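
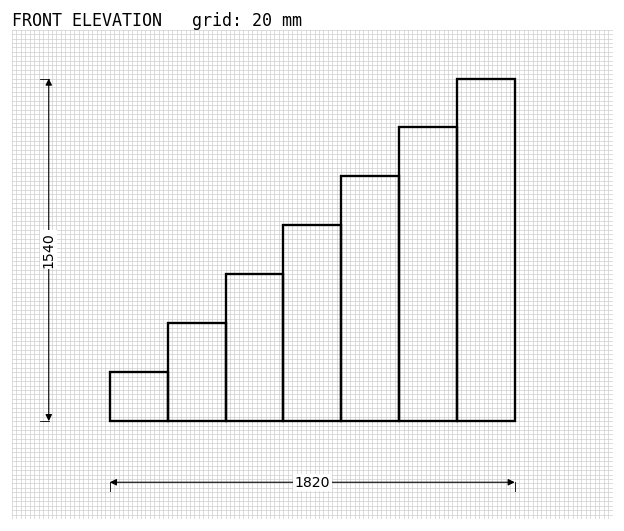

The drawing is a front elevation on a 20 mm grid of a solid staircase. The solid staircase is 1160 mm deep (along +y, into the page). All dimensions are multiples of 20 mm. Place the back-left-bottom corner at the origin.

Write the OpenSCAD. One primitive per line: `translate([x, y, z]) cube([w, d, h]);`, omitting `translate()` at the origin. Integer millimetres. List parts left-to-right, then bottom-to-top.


cube([260, 1160, 220]);
translate([260, 0, 0]) cube([260, 1160, 440]);
translate([520, 0, 0]) cube([260, 1160, 660]);
translate([780, 0, 0]) cube([260, 1160, 880]);
translate([1040, 0, 0]) cube([260, 1160, 1100]);
translate([1300, 0, 0]) cube([260, 1160, 1320]);
translate([1560, 0, 0]) cube([260, 1160, 1540]);


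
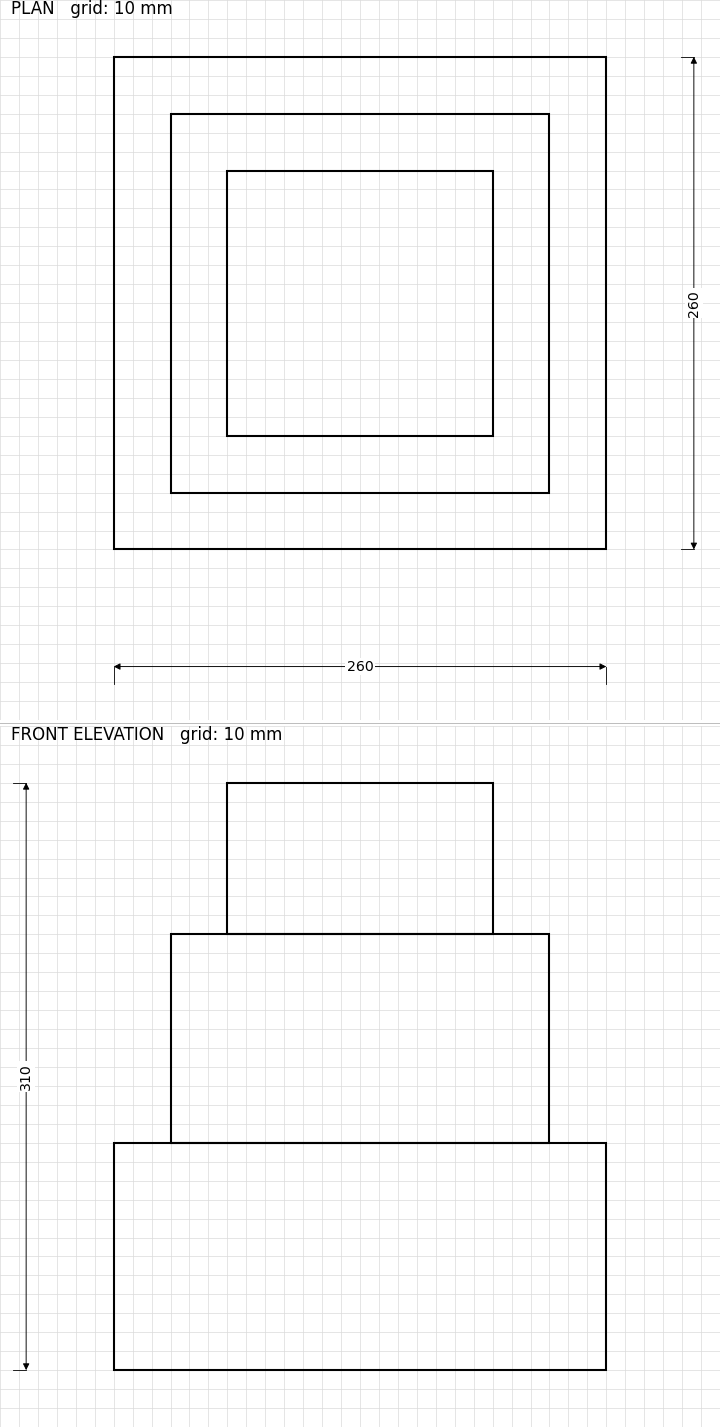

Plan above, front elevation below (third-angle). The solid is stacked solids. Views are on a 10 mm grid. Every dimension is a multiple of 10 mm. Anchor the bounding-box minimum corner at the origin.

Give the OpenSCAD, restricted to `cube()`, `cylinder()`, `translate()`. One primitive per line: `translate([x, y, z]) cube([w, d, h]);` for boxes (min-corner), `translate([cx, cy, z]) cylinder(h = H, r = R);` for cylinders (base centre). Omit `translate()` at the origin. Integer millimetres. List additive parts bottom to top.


cube([260, 260, 120]);
translate([30, 30, 120]) cube([200, 200, 110]);
translate([60, 60, 230]) cube([140, 140, 80]);


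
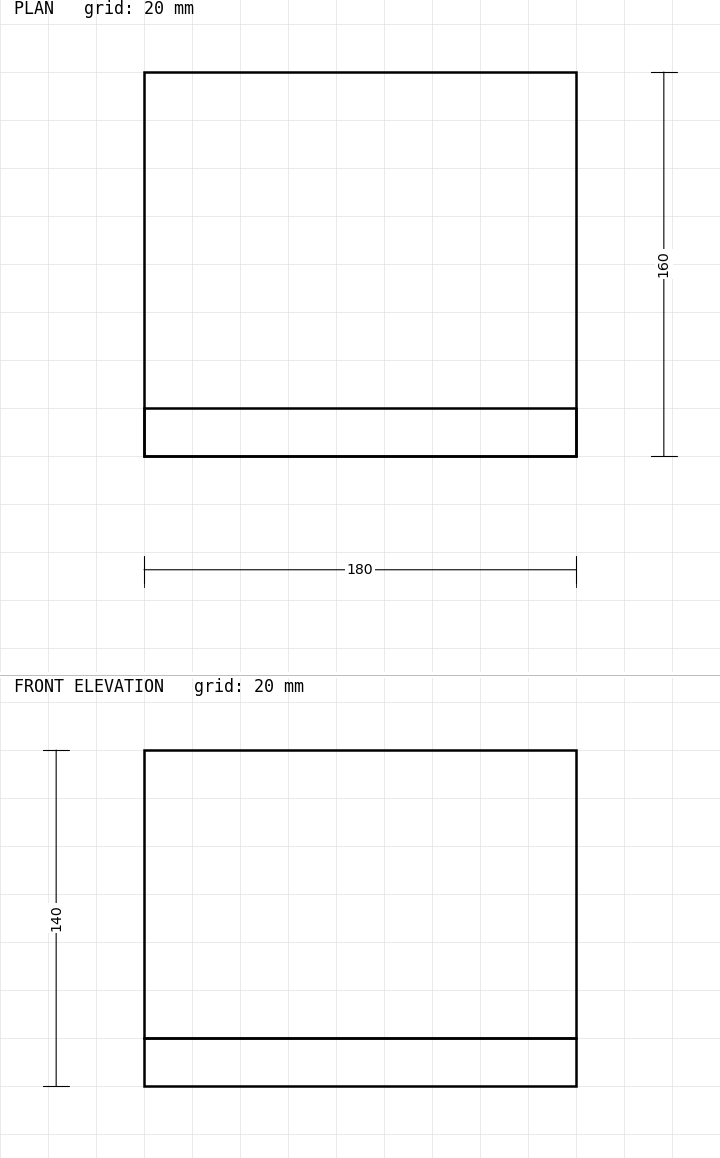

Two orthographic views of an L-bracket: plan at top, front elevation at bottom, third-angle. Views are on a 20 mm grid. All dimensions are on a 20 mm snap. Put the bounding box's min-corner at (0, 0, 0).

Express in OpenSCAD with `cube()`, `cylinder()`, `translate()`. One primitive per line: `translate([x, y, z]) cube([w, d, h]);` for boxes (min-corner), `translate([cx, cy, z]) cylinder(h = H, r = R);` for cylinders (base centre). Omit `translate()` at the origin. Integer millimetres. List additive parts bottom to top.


cube([180, 160, 20]);
translate([0, 0, 20]) cube([180, 20, 120]);


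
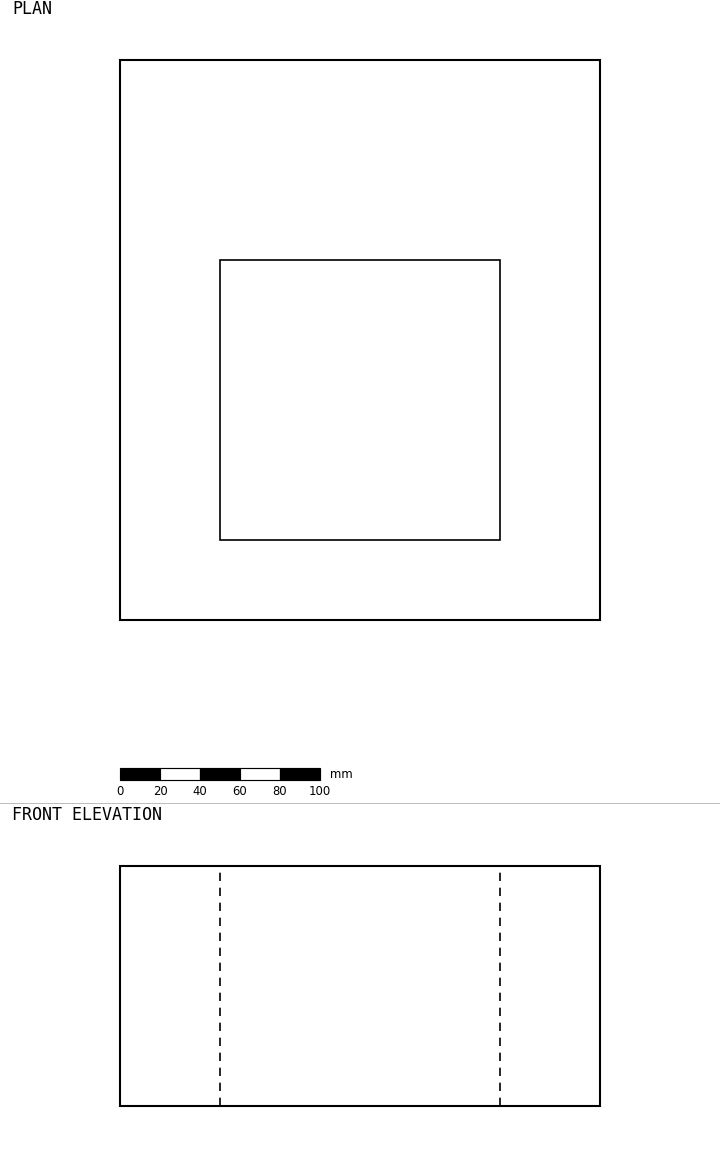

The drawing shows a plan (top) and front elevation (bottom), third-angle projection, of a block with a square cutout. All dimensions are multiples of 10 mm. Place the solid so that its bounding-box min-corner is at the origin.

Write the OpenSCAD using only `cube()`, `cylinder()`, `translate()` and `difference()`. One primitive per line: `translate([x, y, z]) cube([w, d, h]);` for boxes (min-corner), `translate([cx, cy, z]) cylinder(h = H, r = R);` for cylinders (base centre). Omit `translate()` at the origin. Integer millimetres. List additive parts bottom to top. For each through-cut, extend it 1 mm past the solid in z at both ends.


difference() {
  cube([240, 280, 120]);
  translate([50, 40, -1]) cube([140, 140, 122]);
}


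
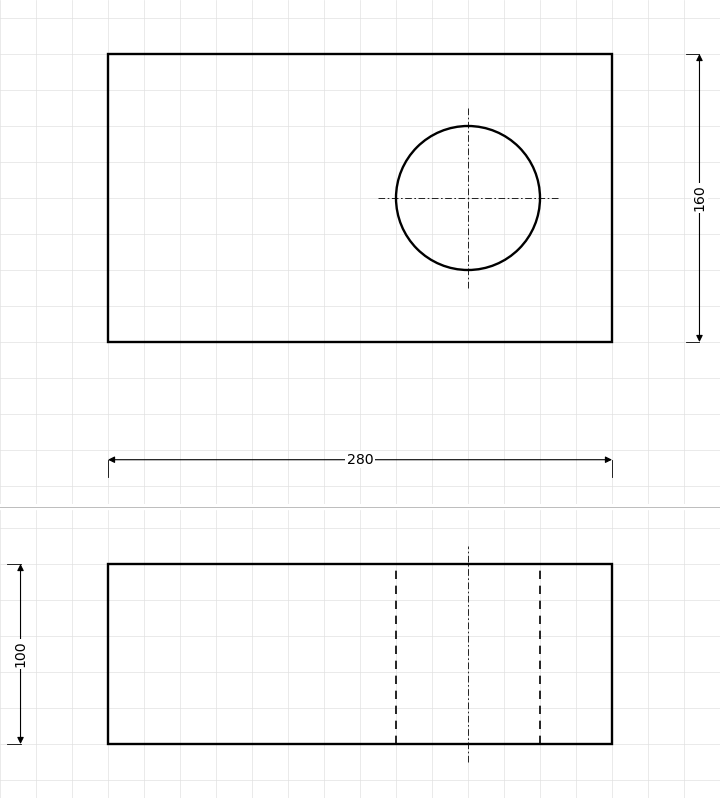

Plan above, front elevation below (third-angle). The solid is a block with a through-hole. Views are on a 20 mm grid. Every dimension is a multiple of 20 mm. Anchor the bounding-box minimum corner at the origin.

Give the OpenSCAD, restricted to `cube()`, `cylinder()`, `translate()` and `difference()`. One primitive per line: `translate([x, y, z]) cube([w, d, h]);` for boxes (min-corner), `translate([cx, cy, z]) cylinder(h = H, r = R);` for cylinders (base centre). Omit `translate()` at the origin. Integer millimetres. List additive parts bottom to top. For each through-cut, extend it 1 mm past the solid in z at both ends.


difference() {
  cube([280, 160, 100]);
  translate([200, 80, -1]) cylinder(h = 102, r = 40);
}


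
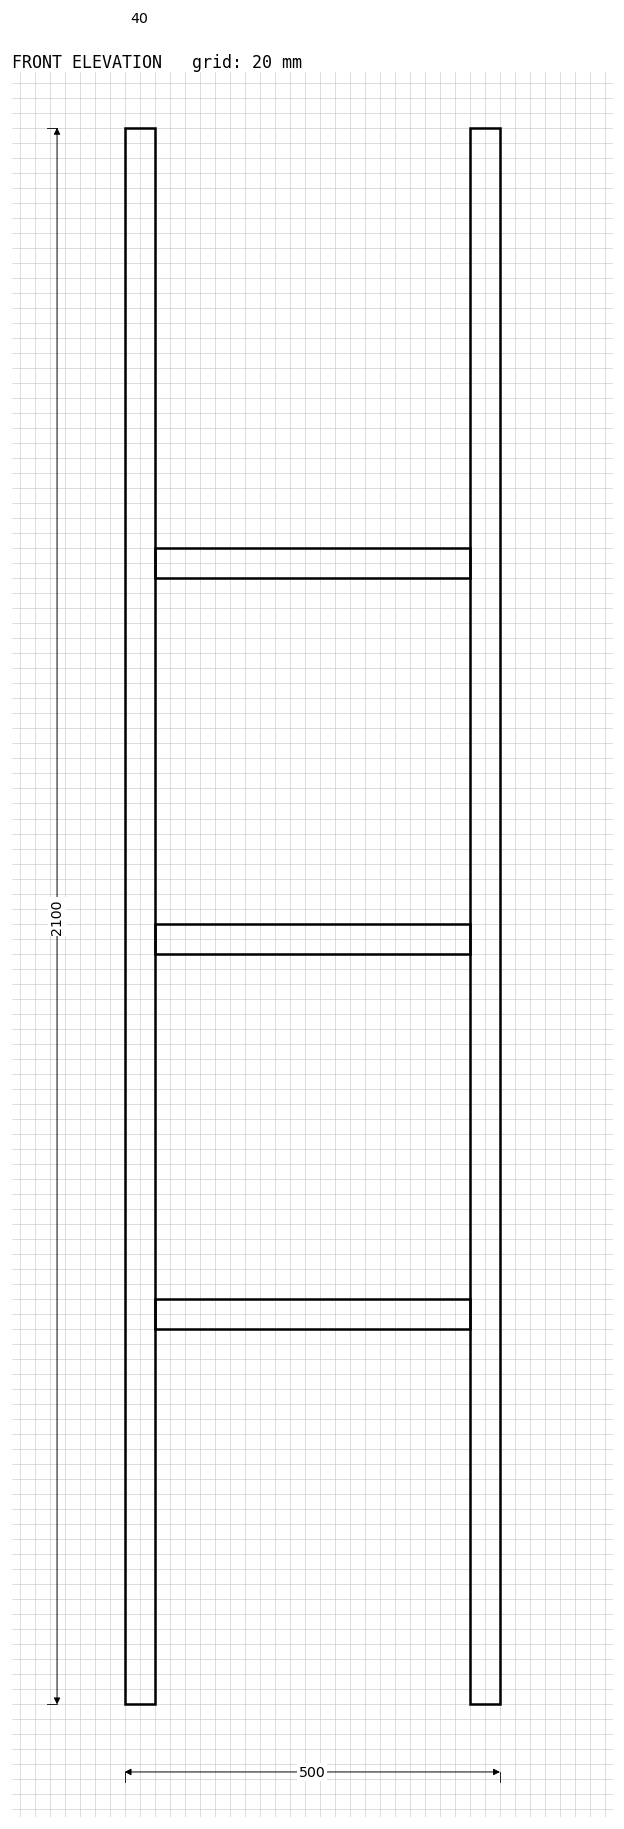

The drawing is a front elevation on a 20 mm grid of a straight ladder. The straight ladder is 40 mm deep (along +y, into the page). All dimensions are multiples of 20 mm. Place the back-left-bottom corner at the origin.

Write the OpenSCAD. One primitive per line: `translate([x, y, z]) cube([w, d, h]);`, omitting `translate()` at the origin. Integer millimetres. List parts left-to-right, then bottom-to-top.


cube([40, 40, 2100]);
translate([40, 0, 500]) cube([420, 40, 40]);
translate([40, 0, 1000]) cube([420, 40, 40]);
translate([40, 0, 1500]) cube([420, 40, 40]);
translate([460, 0, 0]) cube([40, 40, 2100]);


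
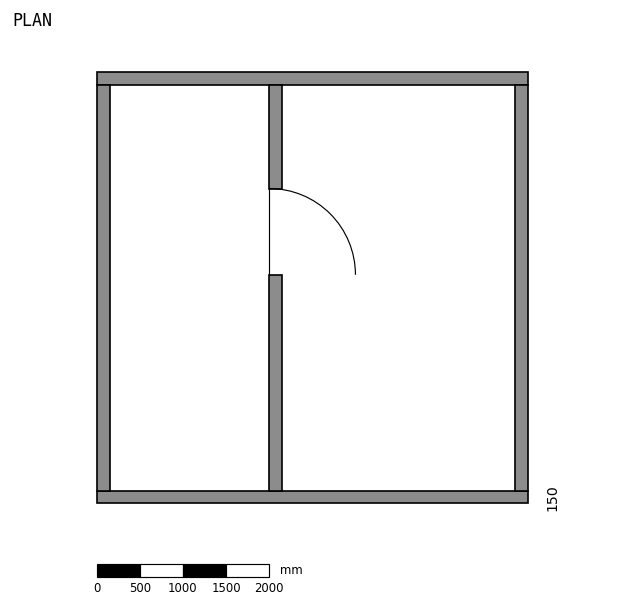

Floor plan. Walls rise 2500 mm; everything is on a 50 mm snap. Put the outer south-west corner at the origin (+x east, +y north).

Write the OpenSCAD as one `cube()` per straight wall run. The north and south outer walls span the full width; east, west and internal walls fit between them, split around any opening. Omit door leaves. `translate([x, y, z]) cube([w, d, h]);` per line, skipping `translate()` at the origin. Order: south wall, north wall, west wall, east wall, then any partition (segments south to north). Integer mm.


cube([5000, 150, 2500]);
translate([0, 4850, 0]) cube([5000, 150, 2500]);
translate([0, 150, 0]) cube([150, 4700, 2500]);
translate([4850, 150, 0]) cube([150, 4700, 2500]);
translate([2000, 150, 0]) cube([150, 2500, 2500]);
translate([2000, 3650, 0]) cube([150, 1200, 2500]);


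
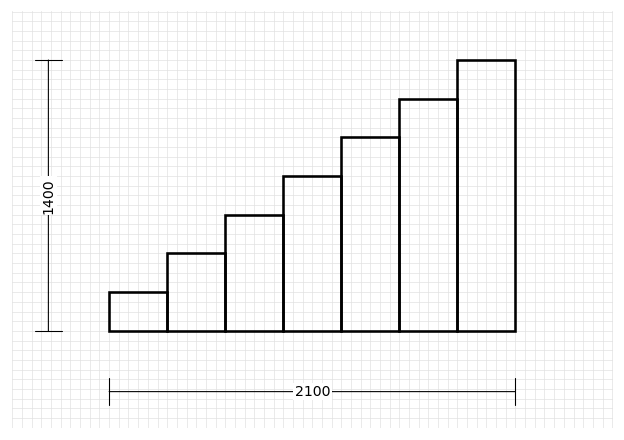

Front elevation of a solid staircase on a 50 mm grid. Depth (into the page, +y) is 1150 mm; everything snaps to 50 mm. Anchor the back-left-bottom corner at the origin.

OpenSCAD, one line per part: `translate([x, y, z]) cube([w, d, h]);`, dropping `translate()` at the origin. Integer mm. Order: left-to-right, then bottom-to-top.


cube([300, 1150, 200]);
translate([300, 0, 0]) cube([300, 1150, 400]);
translate([600, 0, 0]) cube([300, 1150, 600]);
translate([900, 0, 0]) cube([300, 1150, 800]);
translate([1200, 0, 0]) cube([300, 1150, 1000]);
translate([1500, 0, 0]) cube([300, 1150, 1200]);
translate([1800, 0, 0]) cube([300, 1150, 1400]);


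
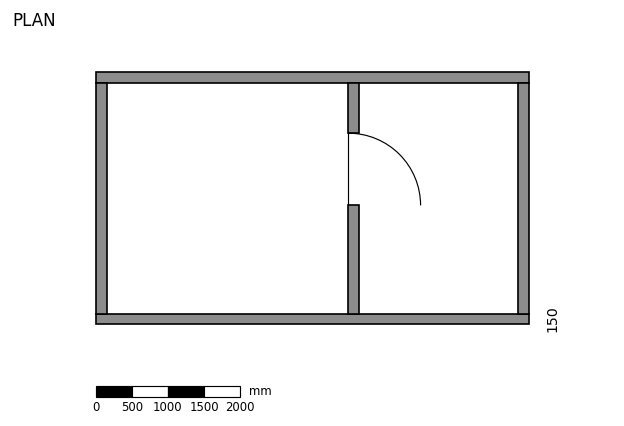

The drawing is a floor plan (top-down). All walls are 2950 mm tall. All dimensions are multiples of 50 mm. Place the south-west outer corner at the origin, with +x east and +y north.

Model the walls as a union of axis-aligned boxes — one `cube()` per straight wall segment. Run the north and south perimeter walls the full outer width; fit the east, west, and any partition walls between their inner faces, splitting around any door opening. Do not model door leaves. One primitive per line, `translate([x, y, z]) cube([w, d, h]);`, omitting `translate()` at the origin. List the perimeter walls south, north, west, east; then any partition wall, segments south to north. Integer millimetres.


cube([6000, 150, 2950]);
translate([0, 3350, 0]) cube([6000, 150, 2950]);
translate([0, 150, 0]) cube([150, 3200, 2950]);
translate([5850, 150, 0]) cube([150, 3200, 2950]);
translate([3500, 150, 0]) cube([150, 1500, 2950]);
translate([3500, 2650, 0]) cube([150, 700, 2950]);


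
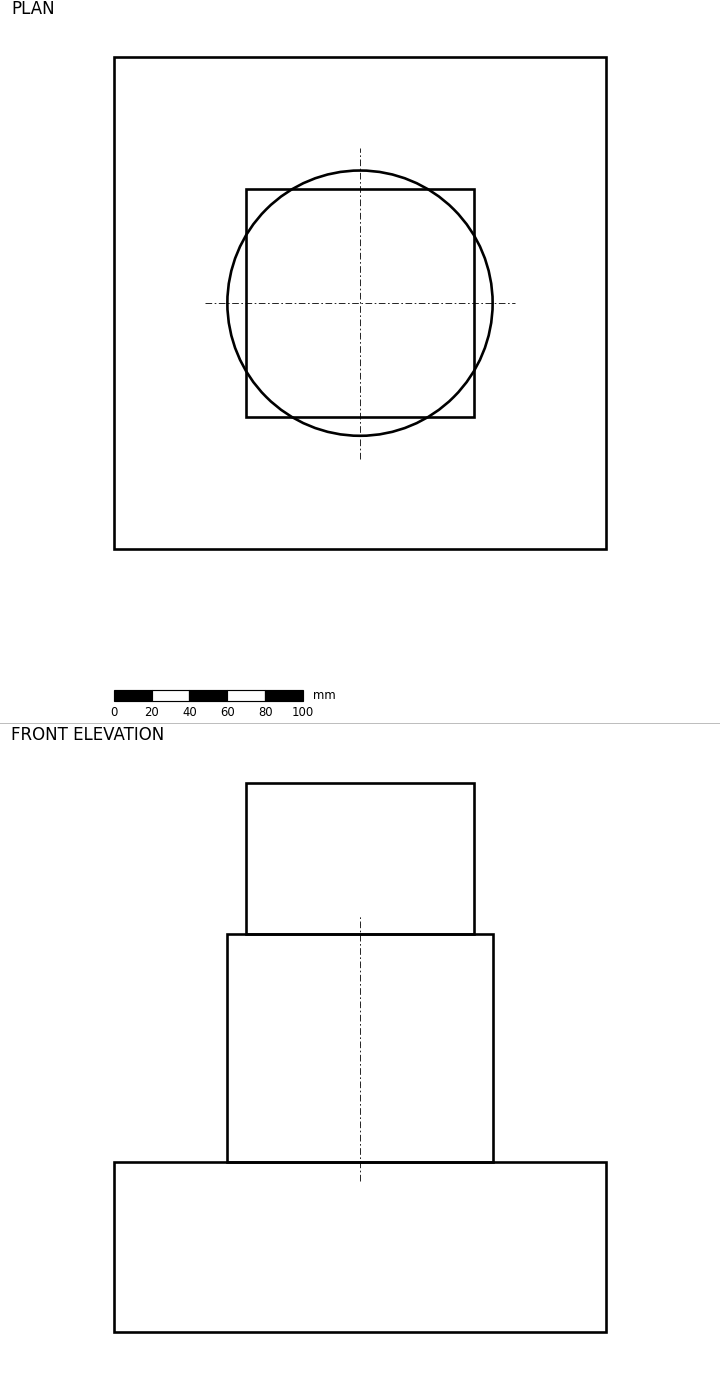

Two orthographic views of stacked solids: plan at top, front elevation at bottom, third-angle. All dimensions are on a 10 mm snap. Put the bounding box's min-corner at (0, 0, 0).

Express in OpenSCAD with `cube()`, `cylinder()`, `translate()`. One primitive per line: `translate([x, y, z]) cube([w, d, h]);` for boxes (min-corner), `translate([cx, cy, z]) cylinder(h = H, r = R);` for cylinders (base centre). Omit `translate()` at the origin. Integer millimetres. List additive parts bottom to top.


cube([260, 260, 90]);
translate([130, 130, 90]) cylinder(h = 120, r = 70);
translate([70, 70, 210]) cube([120, 120, 80]);


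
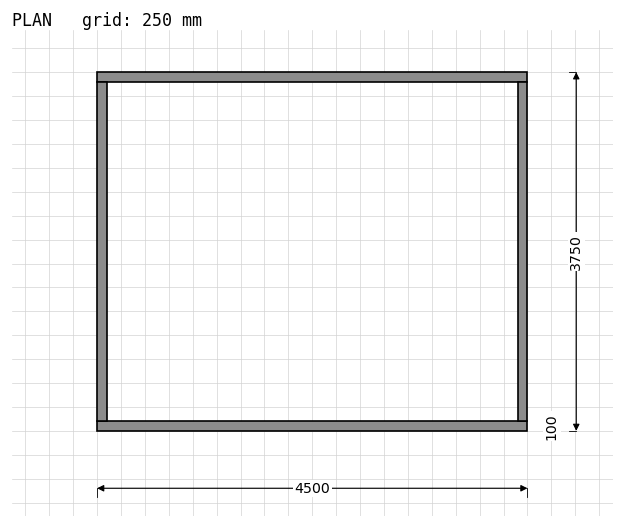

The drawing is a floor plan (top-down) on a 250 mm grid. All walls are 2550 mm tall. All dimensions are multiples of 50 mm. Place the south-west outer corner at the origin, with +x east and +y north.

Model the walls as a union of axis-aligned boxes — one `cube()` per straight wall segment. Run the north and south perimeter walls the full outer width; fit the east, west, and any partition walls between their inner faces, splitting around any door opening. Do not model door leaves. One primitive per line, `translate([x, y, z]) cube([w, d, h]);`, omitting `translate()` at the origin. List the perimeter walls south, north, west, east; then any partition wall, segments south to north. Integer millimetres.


cube([4500, 100, 2550]);
translate([0, 3650, 0]) cube([4500, 100, 2550]);
translate([0, 100, 0]) cube([100, 3550, 2550]);
translate([4400, 100, 0]) cube([100, 3550, 2550]);


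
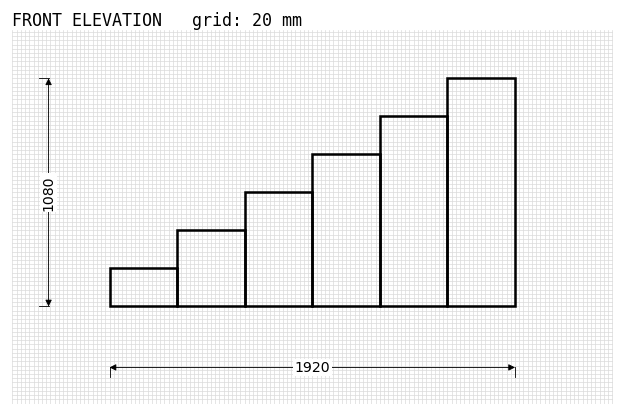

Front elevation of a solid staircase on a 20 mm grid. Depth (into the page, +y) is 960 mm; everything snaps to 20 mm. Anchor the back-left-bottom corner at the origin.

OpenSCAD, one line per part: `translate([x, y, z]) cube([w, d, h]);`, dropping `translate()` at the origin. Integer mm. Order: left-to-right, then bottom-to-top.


cube([320, 960, 180]);
translate([320, 0, 0]) cube([320, 960, 360]);
translate([640, 0, 0]) cube([320, 960, 540]);
translate([960, 0, 0]) cube([320, 960, 720]);
translate([1280, 0, 0]) cube([320, 960, 900]);
translate([1600, 0, 0]) cube([320, 960, 1080]);


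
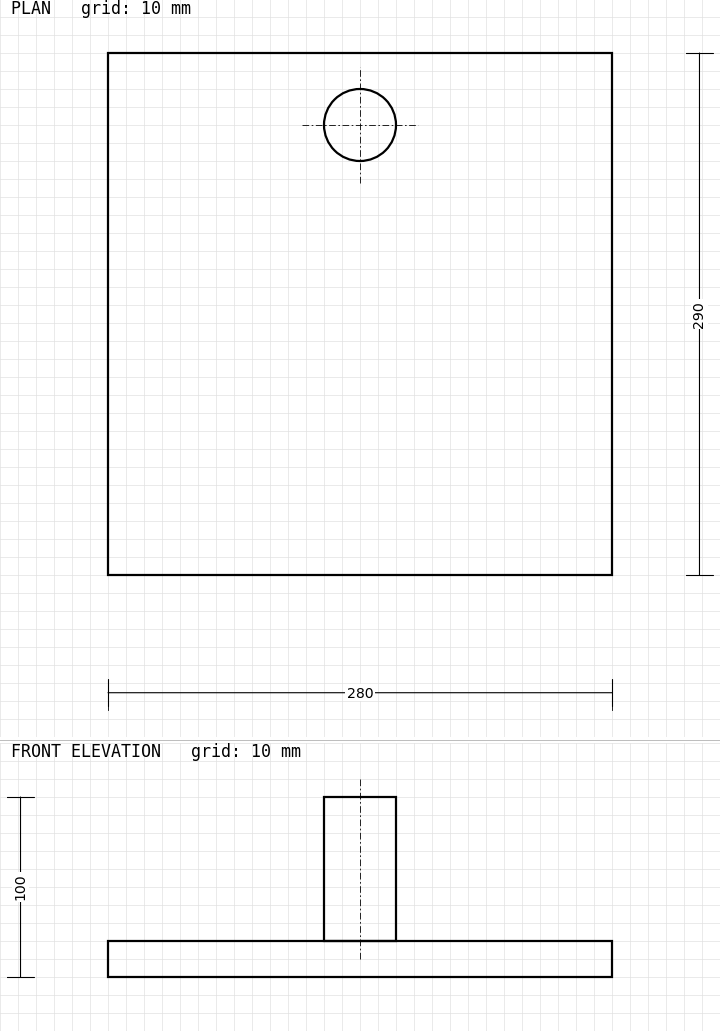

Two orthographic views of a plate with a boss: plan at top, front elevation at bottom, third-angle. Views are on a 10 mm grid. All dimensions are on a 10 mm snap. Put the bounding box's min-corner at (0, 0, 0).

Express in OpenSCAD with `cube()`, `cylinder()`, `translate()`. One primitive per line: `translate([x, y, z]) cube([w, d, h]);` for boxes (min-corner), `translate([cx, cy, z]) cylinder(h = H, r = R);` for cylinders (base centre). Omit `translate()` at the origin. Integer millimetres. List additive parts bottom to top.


cube([280, 290, 20]);
translate([140, 250, 20]) cylinder(h = 80, r = 20);


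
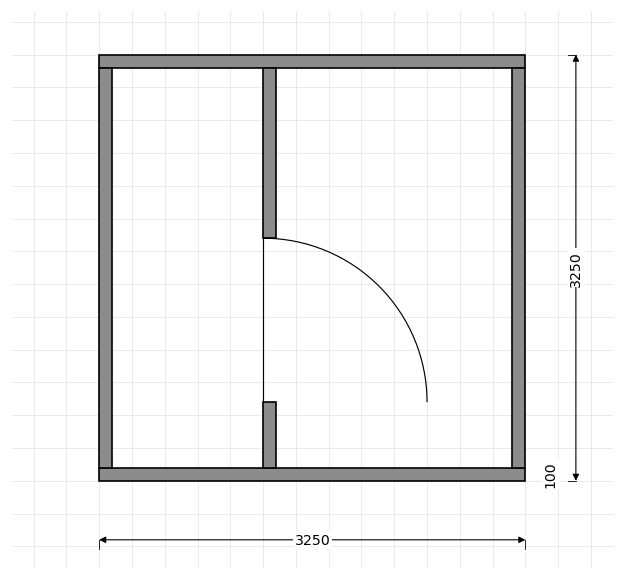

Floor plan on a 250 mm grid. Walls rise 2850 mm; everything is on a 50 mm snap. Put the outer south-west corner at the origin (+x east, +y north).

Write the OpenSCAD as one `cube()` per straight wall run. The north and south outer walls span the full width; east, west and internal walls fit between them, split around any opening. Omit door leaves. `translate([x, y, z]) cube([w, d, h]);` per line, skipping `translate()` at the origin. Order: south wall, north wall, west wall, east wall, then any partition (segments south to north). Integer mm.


cube([3250, 100, 2850]);
translate([0, 3150, 0]) cube([3250, 100, 2850]);
translate([0, 100, 0]) cube([100, 3050, 2850]);
translate([3150, 100, 0]) cube([100, 3050, 2850]);
translate([1250, 100, 0]) cube([100, 500, 2850]);
translate([1250, 1850, 0]) cube([100, 1300, 2850]);


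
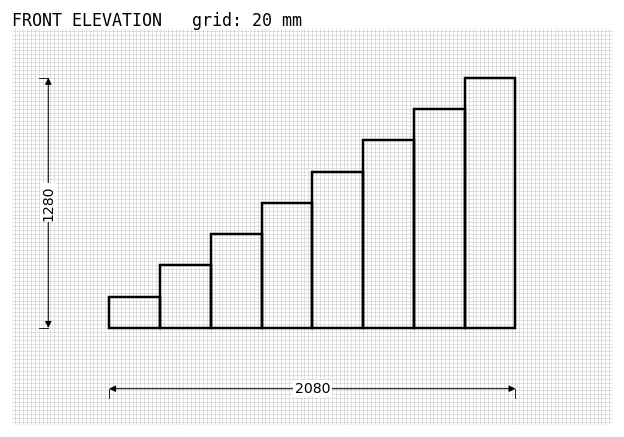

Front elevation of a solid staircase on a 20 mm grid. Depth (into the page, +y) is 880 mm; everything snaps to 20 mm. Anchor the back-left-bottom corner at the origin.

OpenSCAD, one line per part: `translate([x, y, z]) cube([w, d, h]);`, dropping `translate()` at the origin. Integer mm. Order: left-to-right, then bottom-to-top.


cube([260, 880, 160]);
translate([260, 0, 0]) cube([260, 880, 320]);
translate([520, 0, 0]) cube([260, 880, 480]);
translate([780, 0, 0]) cube([260, 880, 640]);
translate([1040, 0, 0]) cube([260, 880, 800]);
translate([1300, 0, 0]) cube([260, 880, 960]);
translate([1560, 0, 0]) cube([260, 880, 1120]);
translate([1820, 0, 0]) cube([260, 880, 1280]);


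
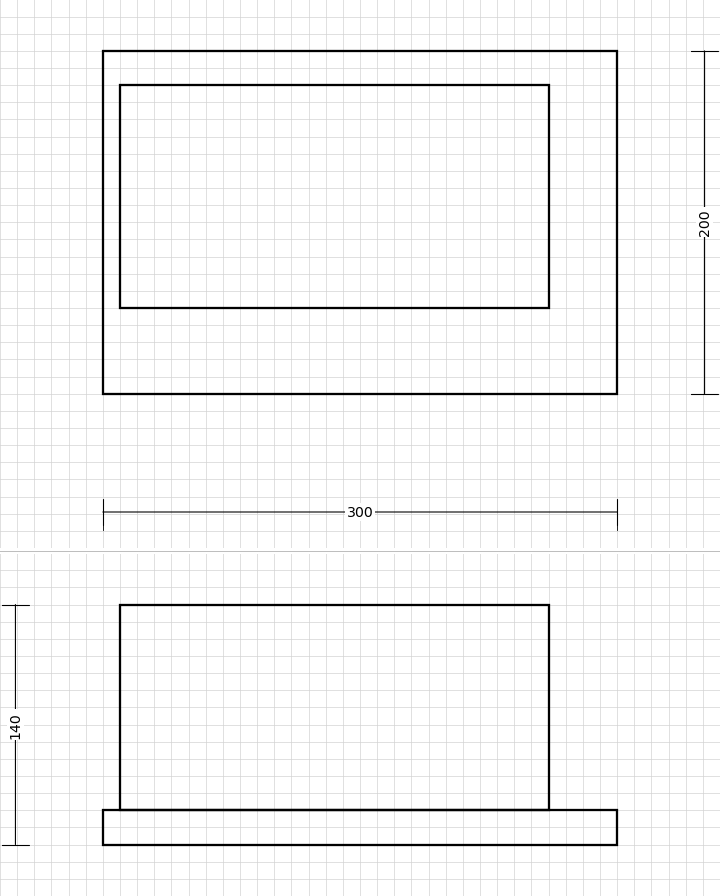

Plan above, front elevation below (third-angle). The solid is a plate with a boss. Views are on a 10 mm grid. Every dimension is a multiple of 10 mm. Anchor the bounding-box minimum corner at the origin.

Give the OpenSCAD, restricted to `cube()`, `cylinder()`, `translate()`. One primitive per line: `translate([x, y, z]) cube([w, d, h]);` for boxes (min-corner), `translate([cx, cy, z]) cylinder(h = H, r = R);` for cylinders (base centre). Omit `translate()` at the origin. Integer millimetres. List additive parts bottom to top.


cube([300, 200, 20]);
translate([10, 50, 20]) cube([250, 130, 120]);


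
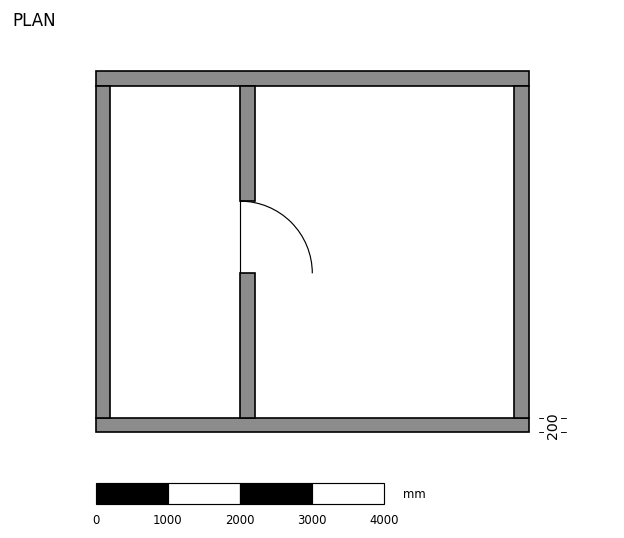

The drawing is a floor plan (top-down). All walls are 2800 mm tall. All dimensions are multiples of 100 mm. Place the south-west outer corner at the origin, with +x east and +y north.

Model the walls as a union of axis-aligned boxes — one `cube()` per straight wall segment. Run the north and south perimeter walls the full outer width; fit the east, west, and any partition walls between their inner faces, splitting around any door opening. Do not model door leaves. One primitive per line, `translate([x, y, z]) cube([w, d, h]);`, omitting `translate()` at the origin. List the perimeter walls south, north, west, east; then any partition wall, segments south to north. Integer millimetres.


cube([6000, 200, 2800]);
translate([0, 4800, 0]) cube([6000, 200, 2800]);
translate([0, 200, 0]) cube([200, 4600, 2800]);
translate([5800, 200, 0]) cube([200, 4600, 2800]);
translate([2000, 200, 0]) cube([200, 2000, 2800]);
translate([2000, 3200, 0]) cube([200, 1600, 2800]);


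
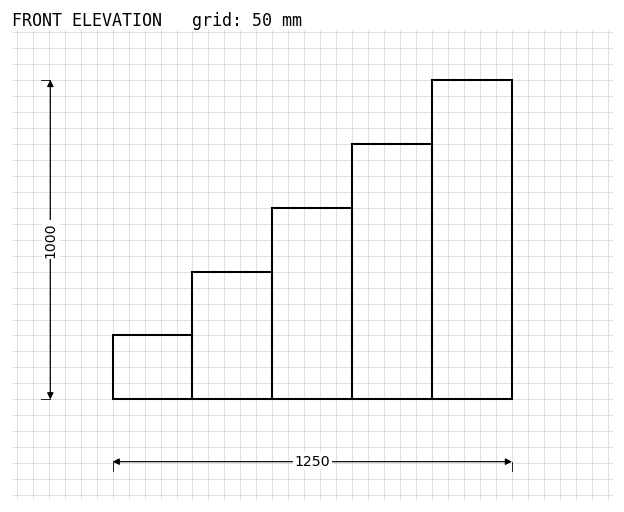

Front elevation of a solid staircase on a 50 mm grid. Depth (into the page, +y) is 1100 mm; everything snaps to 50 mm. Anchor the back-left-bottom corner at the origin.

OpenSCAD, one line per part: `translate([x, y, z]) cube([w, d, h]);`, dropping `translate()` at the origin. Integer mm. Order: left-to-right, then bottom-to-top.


cube([250, 1100, 200]);
translate([250, 0, 0]) cube([250, 1100, 400]);
translate([500, 0, 0]) cube([250, 1100, 600]);
translate([750, 0, 0]) cube([250, 1100, 800]);
translate([1000, 0, 0]) cube([250, 1100, 1000]);


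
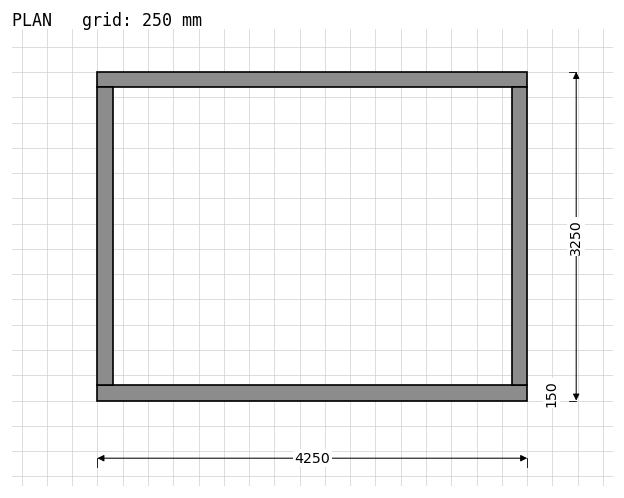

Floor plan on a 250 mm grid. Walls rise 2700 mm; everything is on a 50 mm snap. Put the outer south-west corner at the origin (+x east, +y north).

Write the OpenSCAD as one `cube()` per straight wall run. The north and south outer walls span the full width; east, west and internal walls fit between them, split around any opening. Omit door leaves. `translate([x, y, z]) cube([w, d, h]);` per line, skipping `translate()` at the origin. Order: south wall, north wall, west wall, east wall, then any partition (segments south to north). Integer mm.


cube([4250, 150, 2700]);
translate([0, 3100, 0]) cube([4250, 150, 2700]);
translate([0, 150, 0]) cube([150, 2950, 2700]);
translate([4100, 150, 0]) cube([150, 2950, 2700]);


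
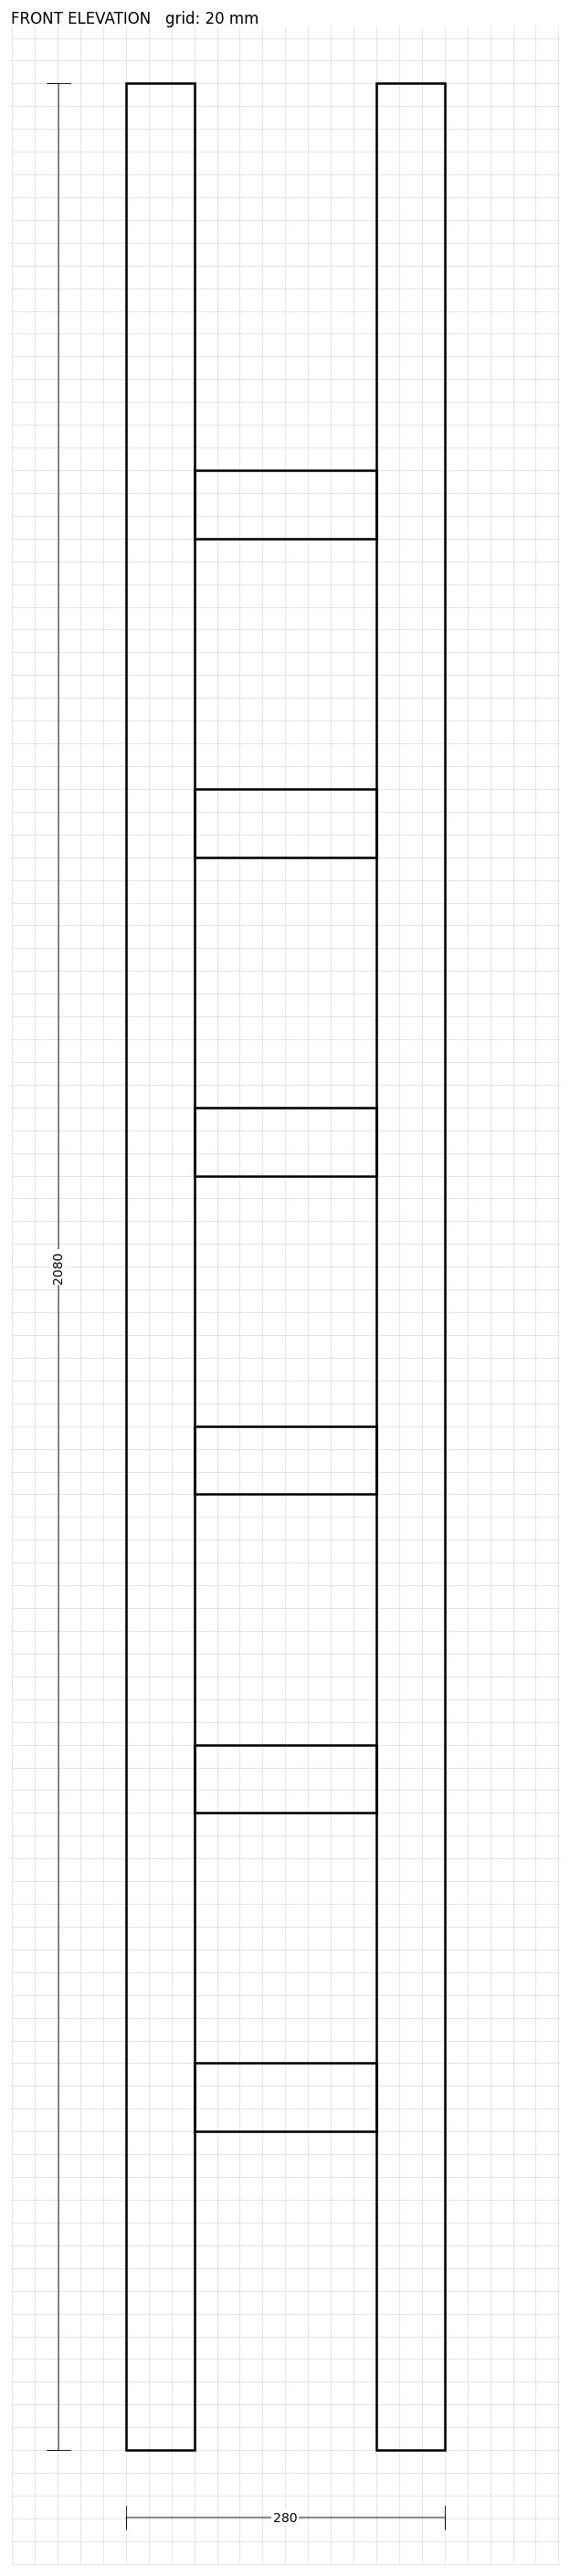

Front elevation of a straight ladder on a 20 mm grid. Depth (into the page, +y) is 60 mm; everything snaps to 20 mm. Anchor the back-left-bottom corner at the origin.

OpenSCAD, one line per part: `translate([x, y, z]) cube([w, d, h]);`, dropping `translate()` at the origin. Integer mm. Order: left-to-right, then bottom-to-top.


cube([60, 60, 2080]);
translate([60, 0, 280]) cube([160, 60, 60]);
translate([60, 0, 560]) cube([160, 60, 60]);
translate([60, 0, 840]) cube([160, 60, 60]);
translate([60, 0, 1120]) cube([160, 60, 60]);
translate([60, 0, 1400]) cube([160, 60, 60]);
translate([60, 0, 1680]) cube([160, 60, 60]);
translate([220, 0, 0]) cube([60, 60, 2080]);


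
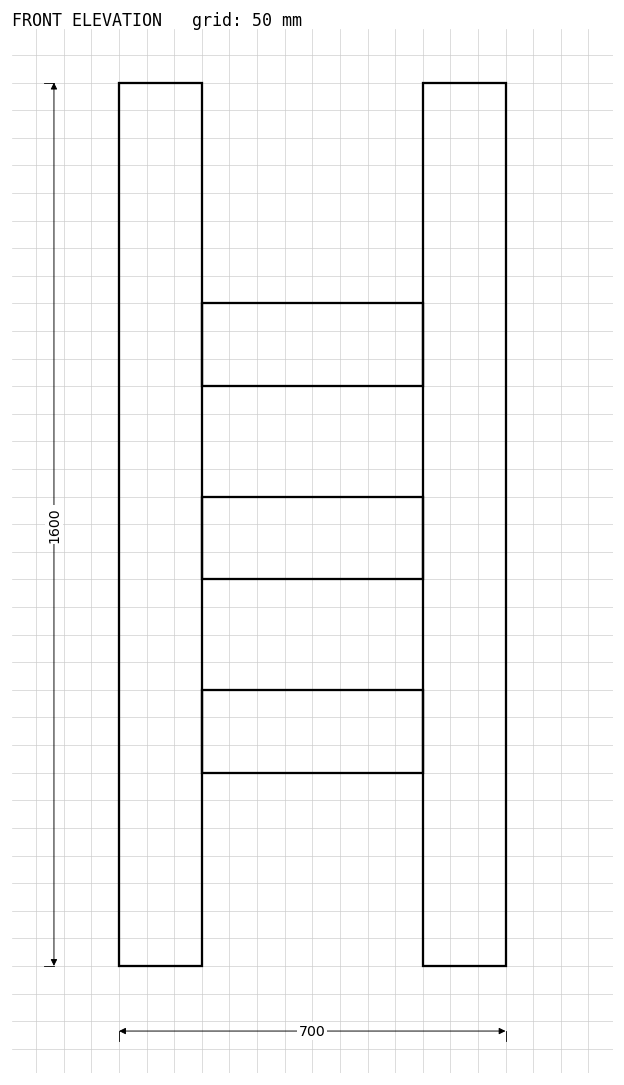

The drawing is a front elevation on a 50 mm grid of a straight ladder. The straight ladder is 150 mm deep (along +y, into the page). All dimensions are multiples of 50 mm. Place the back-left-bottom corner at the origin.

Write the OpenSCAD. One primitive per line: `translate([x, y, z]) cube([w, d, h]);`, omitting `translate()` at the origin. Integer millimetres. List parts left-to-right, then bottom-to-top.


cube([150, 150, 1600]);
translate([150, 0, 350]) cube([400, 150, 150]);
translate([150, 0, 700]) cube([400, 150, 150]);
translate([150, 0, 1050]) cube([400, 150, 150]);
translate([550, 0, 0]) cube([150, 150, 1600]);


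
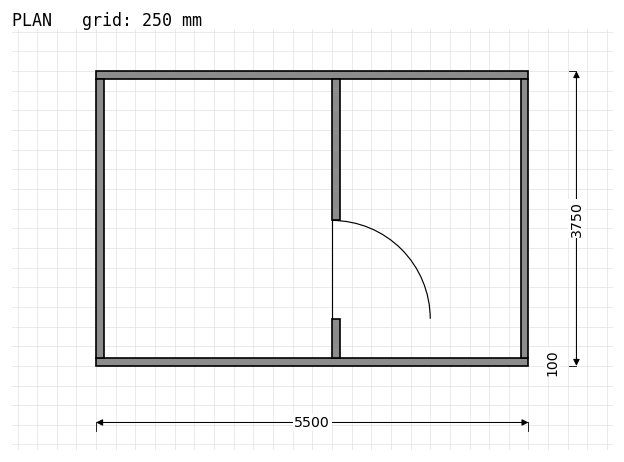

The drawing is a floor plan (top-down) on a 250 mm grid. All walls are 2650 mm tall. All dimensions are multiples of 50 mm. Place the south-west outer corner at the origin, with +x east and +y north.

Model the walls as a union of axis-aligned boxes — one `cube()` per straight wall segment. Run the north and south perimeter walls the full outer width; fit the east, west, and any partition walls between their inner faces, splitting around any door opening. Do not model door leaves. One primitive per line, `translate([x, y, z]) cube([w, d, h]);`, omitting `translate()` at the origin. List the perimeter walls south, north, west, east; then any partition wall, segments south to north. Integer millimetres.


cube([5500, 100, 2650]);
translate([0, 3650, 0]) cube([5500, 100, 2650]);
translate([0, 100, 0]) cube([100, 3550, 2650]);
translate([5400, 100, 0]) cube([100, 3550, 2650]);
translate([3000, 100, 0]) cube([100, 500, 2650]);
translate([3000, 1850, 0]) cube([100, 1800, 2650]);


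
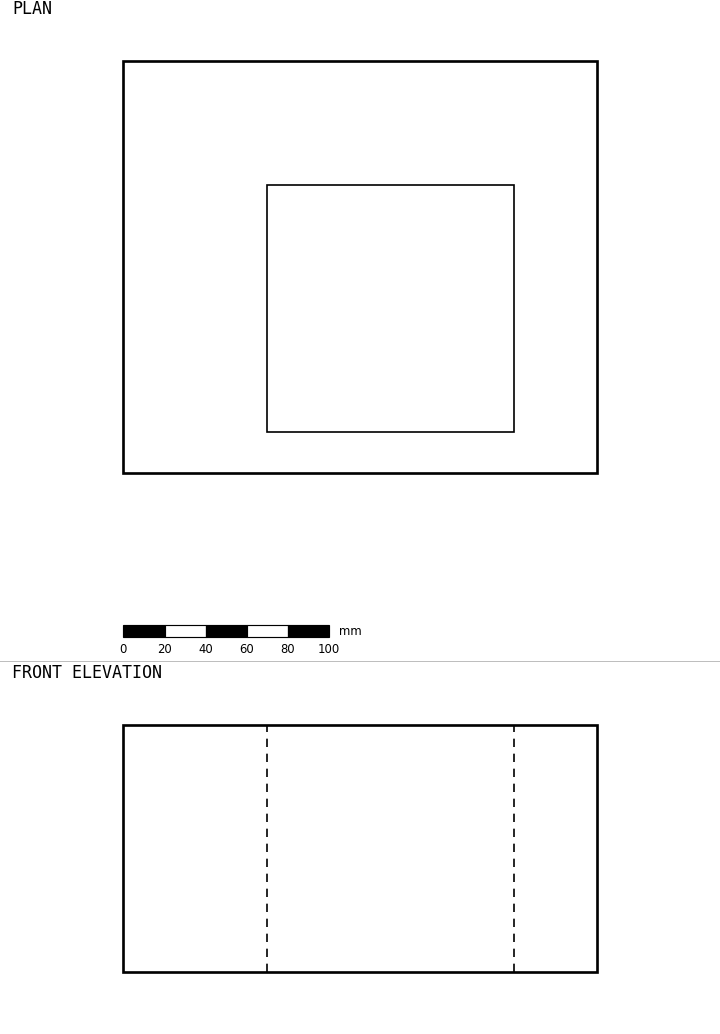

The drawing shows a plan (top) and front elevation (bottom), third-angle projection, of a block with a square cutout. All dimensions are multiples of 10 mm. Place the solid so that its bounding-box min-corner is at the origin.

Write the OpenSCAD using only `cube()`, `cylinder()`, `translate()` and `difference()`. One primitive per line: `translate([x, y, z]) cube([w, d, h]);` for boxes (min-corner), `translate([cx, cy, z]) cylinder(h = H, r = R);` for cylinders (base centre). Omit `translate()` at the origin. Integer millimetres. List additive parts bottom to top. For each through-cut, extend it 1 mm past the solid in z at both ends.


difference() {
  cube([230, 200, 120]);
  translate([70, 20, -1]) cube([120, 120, 122]);
}


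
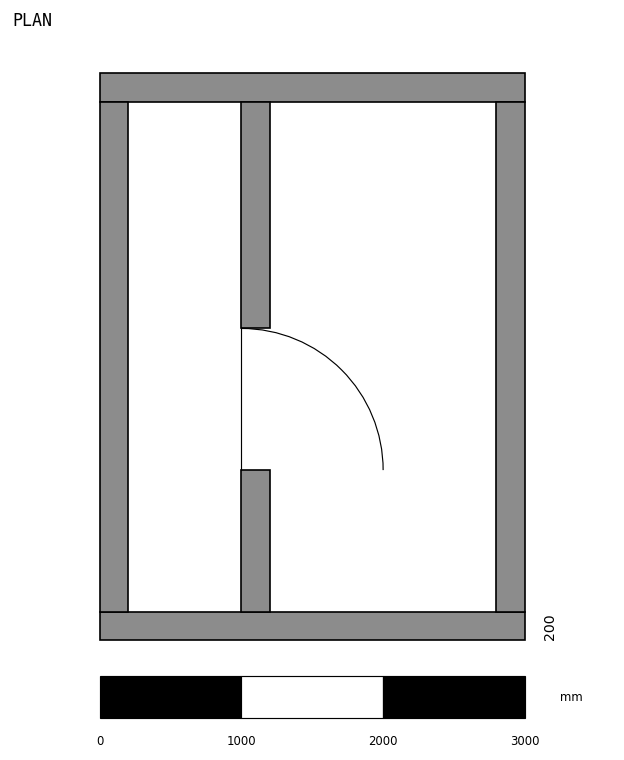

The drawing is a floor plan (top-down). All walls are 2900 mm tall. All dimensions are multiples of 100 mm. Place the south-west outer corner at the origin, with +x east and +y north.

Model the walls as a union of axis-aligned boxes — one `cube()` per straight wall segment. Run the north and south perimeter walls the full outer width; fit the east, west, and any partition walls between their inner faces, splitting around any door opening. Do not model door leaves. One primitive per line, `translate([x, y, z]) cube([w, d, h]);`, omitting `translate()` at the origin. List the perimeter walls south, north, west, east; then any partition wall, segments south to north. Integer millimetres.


cube([3000, 200, 2900]);
translate([0, 3800, 0]) cube([3000, 200, 2900]);
translate([0, 200, 0]) cube([200, 3600, 2900]);
translate([2800, 200, 0]) cube([200, 3600, 2900]);
translate([1000, 200, 0]) cube([200, 1000, 2900]);
translate([1000, 2200, 0]) cube([200, 1600, 2900]);


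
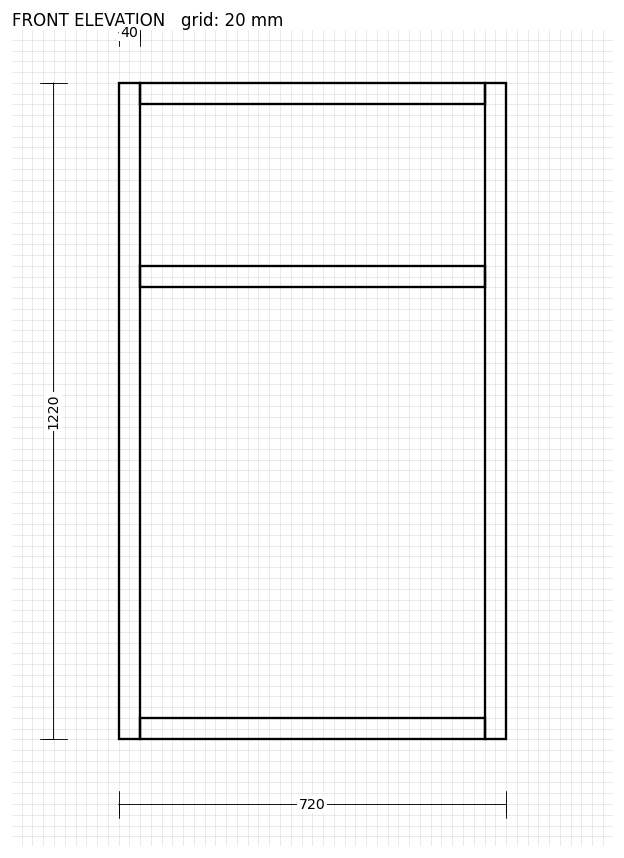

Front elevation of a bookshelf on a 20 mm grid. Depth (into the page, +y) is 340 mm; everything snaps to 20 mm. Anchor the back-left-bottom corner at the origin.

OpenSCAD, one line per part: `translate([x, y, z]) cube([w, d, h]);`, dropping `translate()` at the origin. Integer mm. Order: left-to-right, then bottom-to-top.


cube([40, 340, 1220]);
translate([40, 0, 0]) cube([640, 340, 40]);
translate([40, 0, 840]) cube([640, 340, 40]);
translate([40, 0, 1180]) cube([640, 340, 40]);
translate([680, 0, 0]) cube([40, 340, 1220]);


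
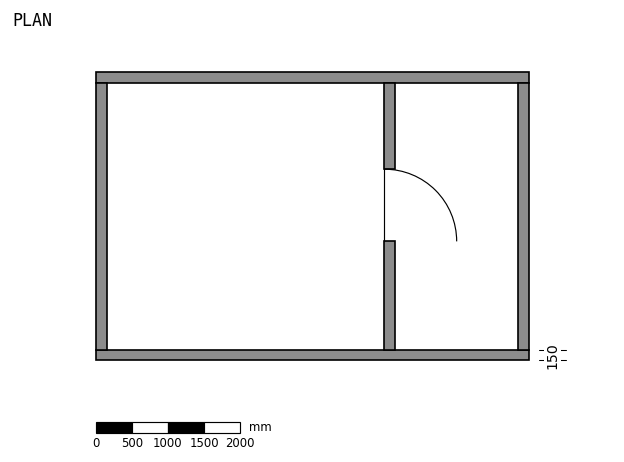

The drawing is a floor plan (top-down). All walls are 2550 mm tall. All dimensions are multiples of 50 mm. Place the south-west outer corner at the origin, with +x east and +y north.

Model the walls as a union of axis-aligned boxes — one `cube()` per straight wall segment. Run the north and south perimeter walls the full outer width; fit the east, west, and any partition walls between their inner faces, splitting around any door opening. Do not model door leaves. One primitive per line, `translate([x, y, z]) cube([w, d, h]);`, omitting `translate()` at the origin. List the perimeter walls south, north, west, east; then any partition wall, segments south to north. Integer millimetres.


cube([6000, 150, 2550]);
translate([0, 3850, 0]) cube([6000, 150, 2550]);
translate([0, 150, 0]) cube([150, 3700, 2550]);
translate([5850, 150, 0]) cube([150, 3700, 2550]);
translate([4000, 150, 0]) cube([150, 1500, 2550]);
translate([4000, 2650, 0]) cube([150, 1200, 2550]);


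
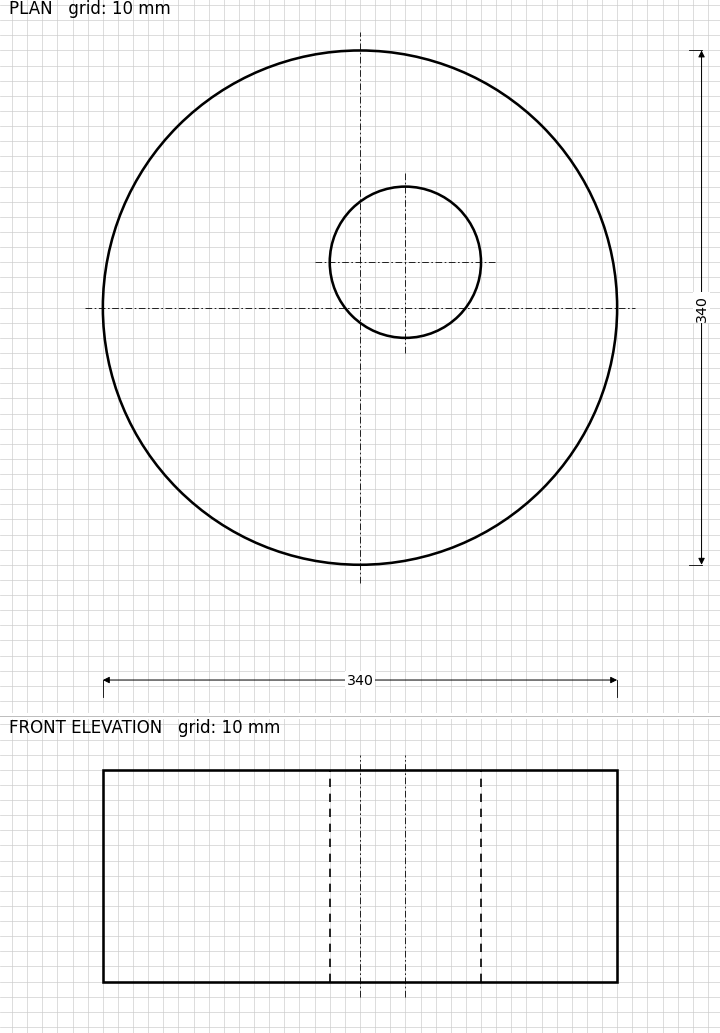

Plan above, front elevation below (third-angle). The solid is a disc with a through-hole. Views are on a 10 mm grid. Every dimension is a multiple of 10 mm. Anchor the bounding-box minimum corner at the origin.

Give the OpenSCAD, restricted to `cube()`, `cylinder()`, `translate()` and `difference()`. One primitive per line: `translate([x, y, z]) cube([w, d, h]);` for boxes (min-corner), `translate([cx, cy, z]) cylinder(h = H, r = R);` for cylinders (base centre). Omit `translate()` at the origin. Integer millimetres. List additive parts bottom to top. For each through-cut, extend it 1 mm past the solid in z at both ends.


difference() {
  translate([170, 170, 0]) cylinder(h = 140, r = 170);
  translate([200, 200, -1]) cylinder(h = 142, r = 50);
}


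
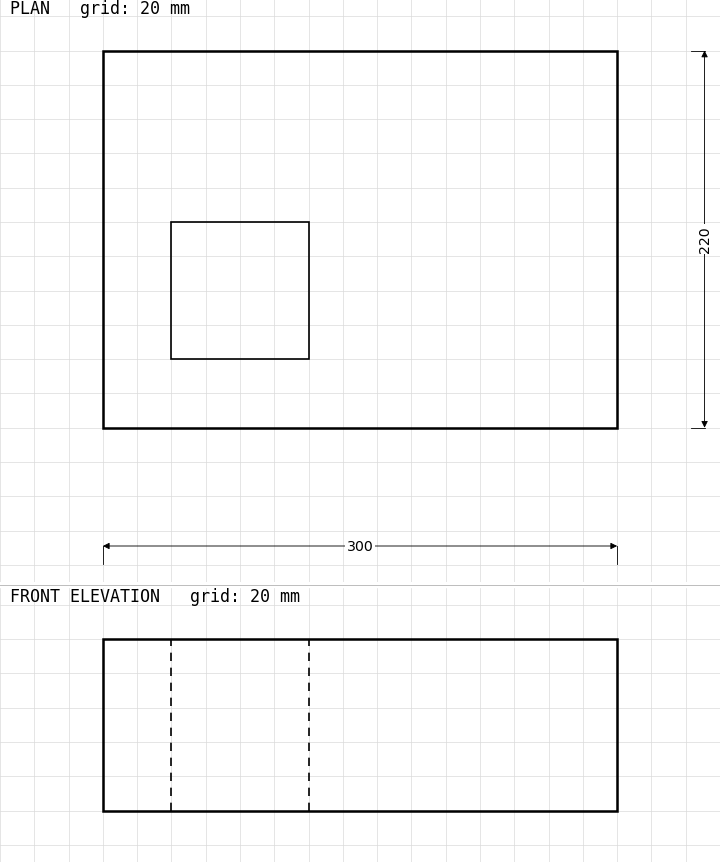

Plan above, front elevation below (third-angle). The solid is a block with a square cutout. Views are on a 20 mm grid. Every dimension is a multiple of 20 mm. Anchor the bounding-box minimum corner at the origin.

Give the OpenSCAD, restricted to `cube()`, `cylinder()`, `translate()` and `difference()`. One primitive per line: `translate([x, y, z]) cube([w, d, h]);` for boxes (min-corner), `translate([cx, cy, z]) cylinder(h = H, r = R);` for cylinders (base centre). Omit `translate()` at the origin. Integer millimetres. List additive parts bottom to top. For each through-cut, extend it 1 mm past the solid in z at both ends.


difference() {
  cube([300, 220, 100]);
  translate([40, 40, -1]) cube([80, 80, 102]);
}


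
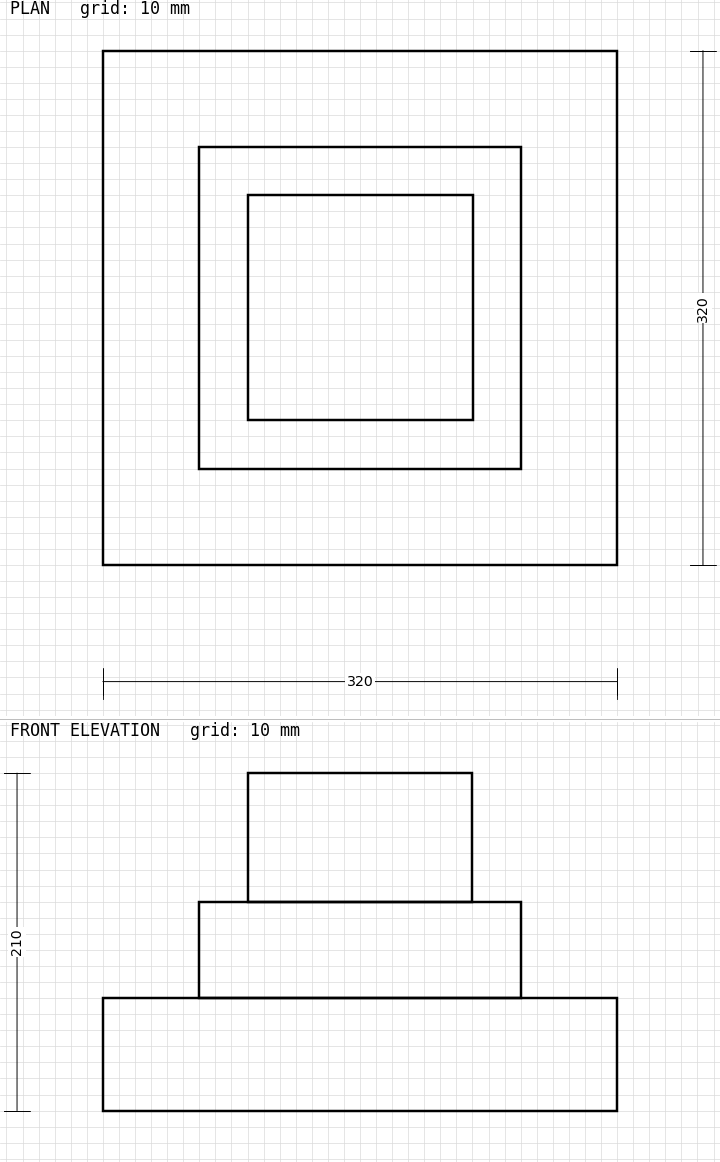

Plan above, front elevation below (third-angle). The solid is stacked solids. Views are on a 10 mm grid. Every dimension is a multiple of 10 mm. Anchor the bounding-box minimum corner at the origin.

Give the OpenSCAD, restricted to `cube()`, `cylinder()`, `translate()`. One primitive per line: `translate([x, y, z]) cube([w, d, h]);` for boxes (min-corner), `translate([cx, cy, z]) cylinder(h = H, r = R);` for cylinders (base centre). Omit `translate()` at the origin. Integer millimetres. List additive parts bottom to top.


cube([320, 320, 70]);
translate([60, 60, 70]) cube([200, 200, 60]);
translate([90, 90, 130]) cube([140, 140, 80]);


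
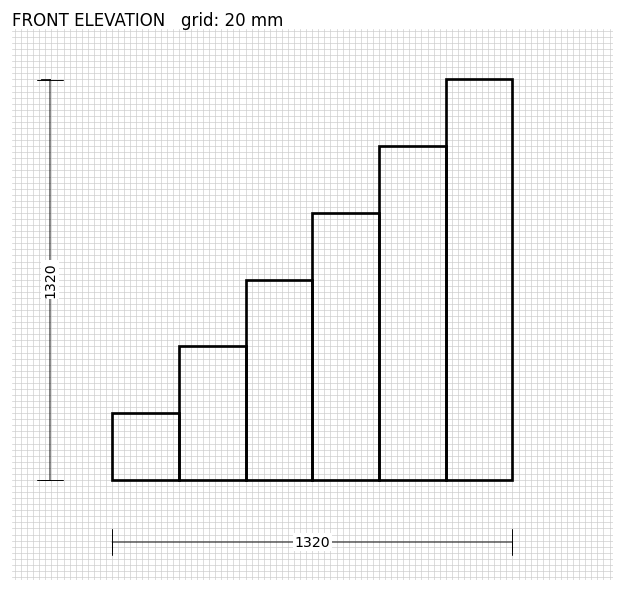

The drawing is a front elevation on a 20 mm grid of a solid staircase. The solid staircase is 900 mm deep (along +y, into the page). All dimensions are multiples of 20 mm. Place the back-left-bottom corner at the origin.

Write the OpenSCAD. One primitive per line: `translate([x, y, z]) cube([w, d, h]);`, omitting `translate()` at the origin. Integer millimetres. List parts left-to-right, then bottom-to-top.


cube([220, 900, 220]);
translate([220, 0, 0]) cube([220, 900, 440]);
translate([440, 0, 0]) cube([220, 900, 660]);
translate([660, 0, 0]) cube([220, 900, 880]);
translate([880, 0, 0]) cube([220, 900, 1100]);
translate([1100, 0, 0]) cube([220, 900, 1320]);


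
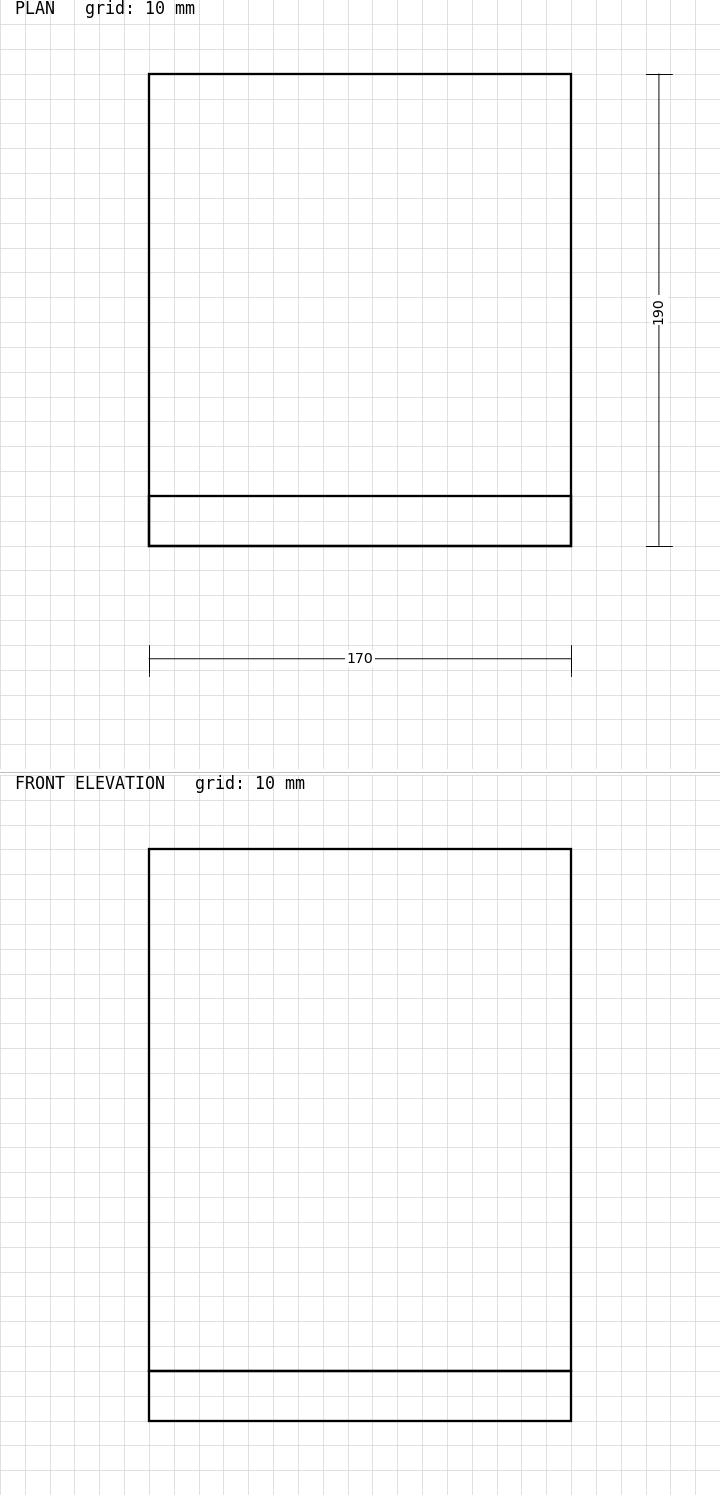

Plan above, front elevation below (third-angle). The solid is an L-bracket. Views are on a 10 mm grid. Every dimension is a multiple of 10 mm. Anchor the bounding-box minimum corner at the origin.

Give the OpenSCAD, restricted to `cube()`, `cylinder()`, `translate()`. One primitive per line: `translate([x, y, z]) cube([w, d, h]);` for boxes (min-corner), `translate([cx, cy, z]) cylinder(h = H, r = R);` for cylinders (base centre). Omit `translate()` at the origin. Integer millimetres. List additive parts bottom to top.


cube([170, 190, 20]);
translate([0, 0, 20]) cube([170, 20, 210]);


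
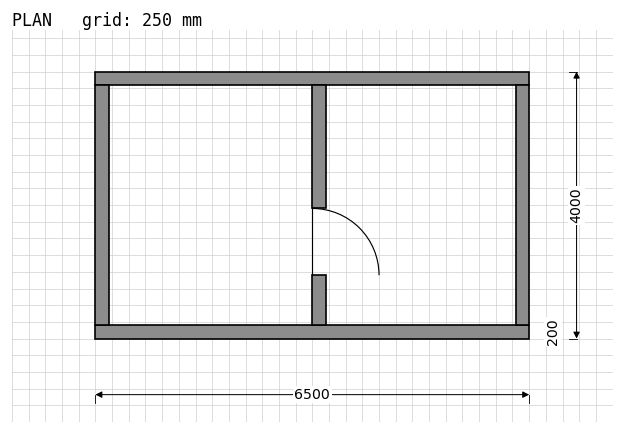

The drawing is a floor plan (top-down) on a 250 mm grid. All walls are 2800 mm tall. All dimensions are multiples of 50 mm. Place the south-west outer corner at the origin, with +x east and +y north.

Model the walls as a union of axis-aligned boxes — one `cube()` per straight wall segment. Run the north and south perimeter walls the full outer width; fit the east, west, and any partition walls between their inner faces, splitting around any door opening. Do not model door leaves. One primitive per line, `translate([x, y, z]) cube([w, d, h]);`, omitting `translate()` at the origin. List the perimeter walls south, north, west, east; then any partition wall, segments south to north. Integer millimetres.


cube([6500, 200, 2800]);
translate([0, 3800, 0]) cube([6500, 200, 2800]);
translate([0, 200, 0]) cube([200, 3600, 2800]);
translate([6300, 200, 0]) cube([200, 3600, 2800]);
translate([3250, 200, 0]) cube([200, 750, 2800]);
translate([3250, 1950, 0]) cube([200, 1850, 2800]);


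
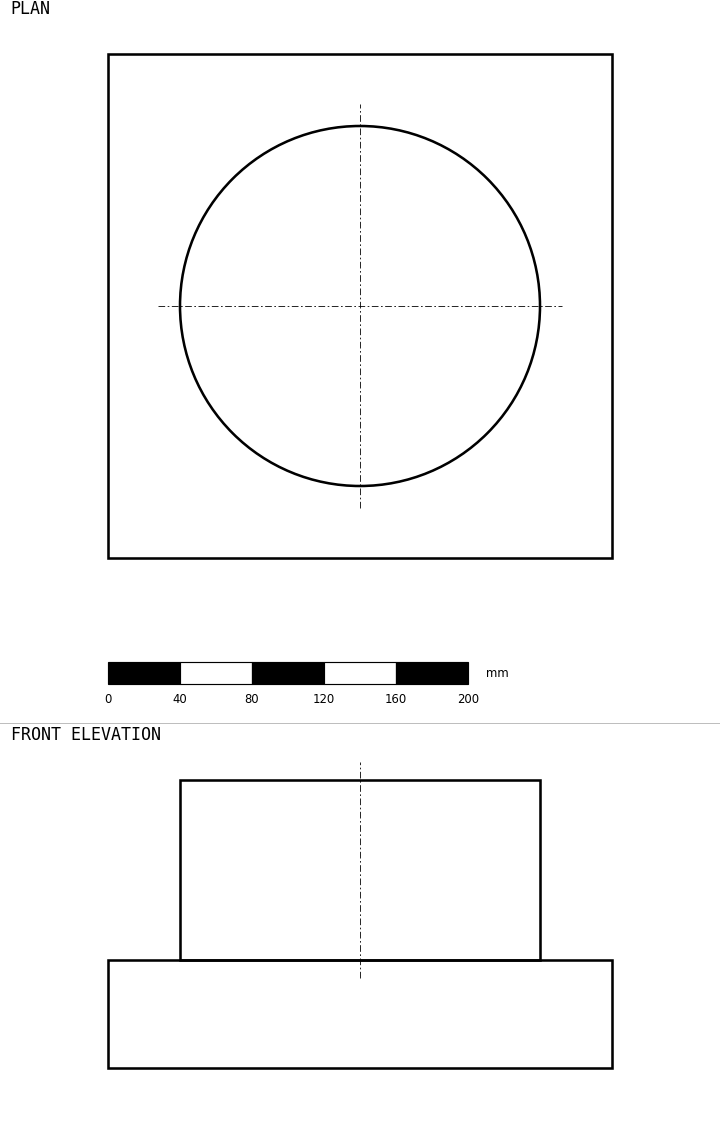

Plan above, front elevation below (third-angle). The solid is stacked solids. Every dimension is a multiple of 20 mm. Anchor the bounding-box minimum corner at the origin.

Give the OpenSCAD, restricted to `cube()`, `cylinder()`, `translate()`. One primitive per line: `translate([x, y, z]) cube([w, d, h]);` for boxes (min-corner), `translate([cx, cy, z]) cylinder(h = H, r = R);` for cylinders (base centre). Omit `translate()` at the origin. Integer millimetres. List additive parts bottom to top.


cube([280, 280, 60]);
translate([140, 140, 60]) cylinder(h = 100, r = 100);


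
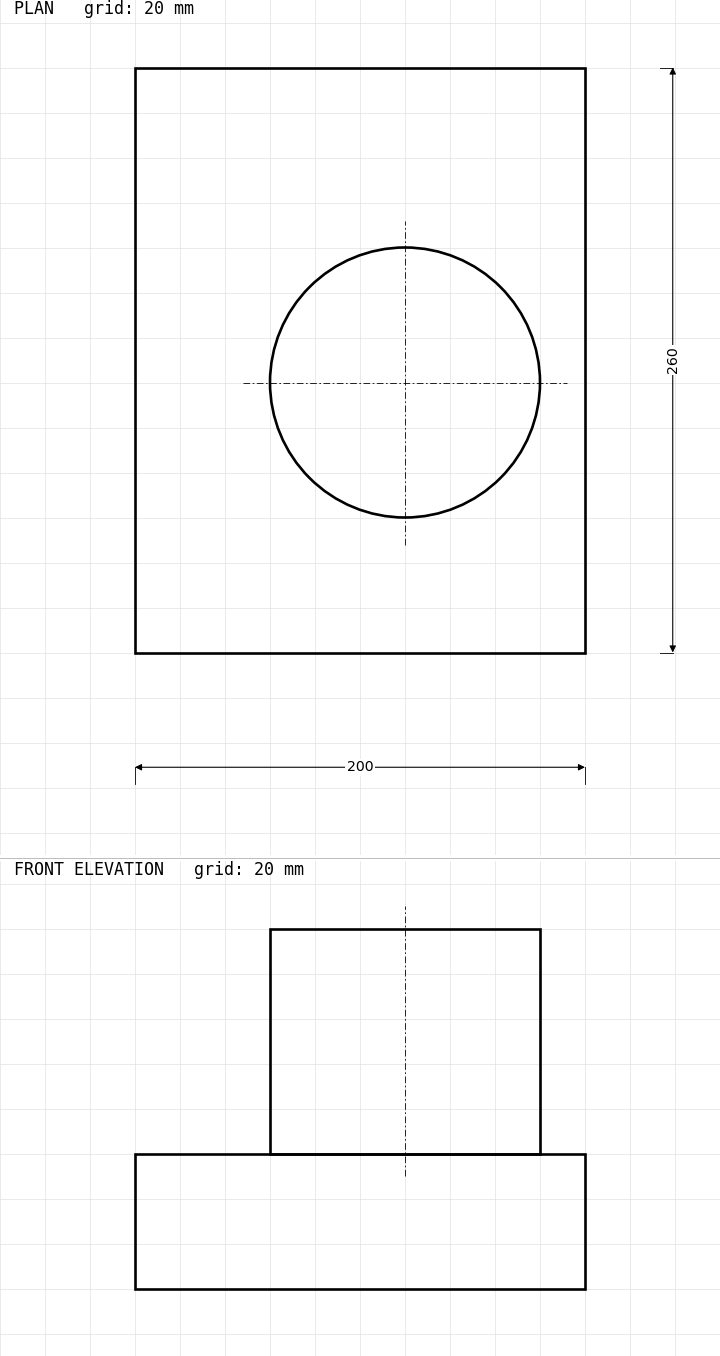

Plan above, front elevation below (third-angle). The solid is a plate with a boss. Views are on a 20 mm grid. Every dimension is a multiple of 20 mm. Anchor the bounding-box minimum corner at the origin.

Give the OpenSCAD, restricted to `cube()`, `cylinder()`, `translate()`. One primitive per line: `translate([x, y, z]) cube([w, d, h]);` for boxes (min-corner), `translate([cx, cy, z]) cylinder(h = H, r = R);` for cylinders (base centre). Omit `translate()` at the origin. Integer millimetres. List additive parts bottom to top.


cube([200, 260, 60]);
translate([120, 120, 60]) cylinder(h = 100, r = 60);


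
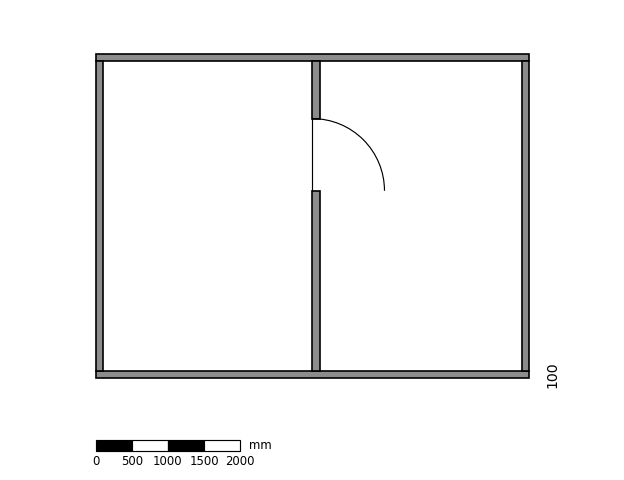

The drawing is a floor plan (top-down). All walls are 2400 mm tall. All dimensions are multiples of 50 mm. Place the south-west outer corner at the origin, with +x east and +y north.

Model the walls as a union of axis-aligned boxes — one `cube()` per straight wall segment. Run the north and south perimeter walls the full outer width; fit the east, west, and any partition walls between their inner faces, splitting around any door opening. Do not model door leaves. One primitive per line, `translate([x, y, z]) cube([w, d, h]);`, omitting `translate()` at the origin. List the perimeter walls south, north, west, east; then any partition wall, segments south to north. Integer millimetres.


cube([6000, 100, 2400]);
translate([0, 4400, 0]) cube([6000, 100, 2400]);
translate([0, 100, 0]) cube([100, 4300, 2400]);
translate([5900, 100, 0]) cube([100, 4300, 2400]);
translate([3000, 100, 0]) cube([100, 2500, 2400]);
translate([3000, 3600, 0]) cube([100, 800, 2400]);


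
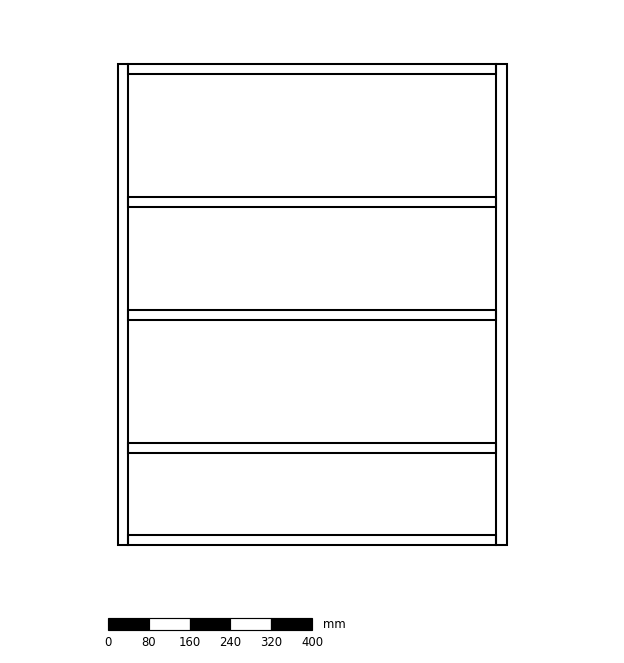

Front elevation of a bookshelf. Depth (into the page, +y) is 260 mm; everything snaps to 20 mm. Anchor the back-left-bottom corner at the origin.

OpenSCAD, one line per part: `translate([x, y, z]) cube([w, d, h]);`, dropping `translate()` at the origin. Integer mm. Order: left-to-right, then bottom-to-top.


cube([20, 260, 940]);
translate([20, 0, 0]) cube([720, 260, 20]);
translate([20, 0, 180]) cube([720, 260, 20]);
translate([20, 0, 440]) cube([720, 260, 20]);
translate([20, 0, 660]) cube([720, 260, 20]);
translate([20, 0, 920]) cube([720, 260, 20]);
translate([740, 0, 0]) cube([20, 260, 940]);


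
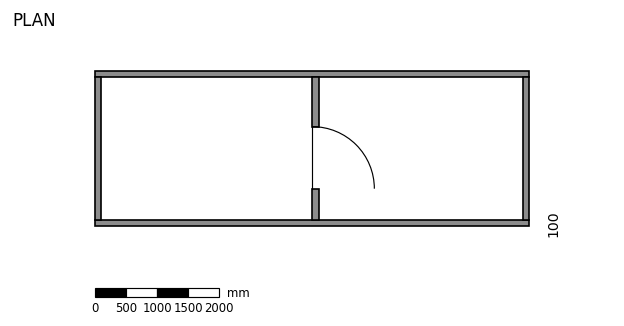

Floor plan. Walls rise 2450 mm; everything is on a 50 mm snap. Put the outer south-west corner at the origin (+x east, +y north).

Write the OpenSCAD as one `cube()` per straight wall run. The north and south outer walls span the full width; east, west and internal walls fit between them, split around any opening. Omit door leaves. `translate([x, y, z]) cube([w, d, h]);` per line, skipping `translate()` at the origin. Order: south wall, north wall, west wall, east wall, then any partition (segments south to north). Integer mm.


cube([7000, 100, 2450]);
translate([0, 2400, 0]) cube([7000, 100, 2450]);
translate([0, 100, 0]) cube([100, 2300, 2450]);
translate([6900, 100, 0]) cube([100, 2300, 2450]);
translate([3500, 100, 0]) cube([100, 500, 2450]);
translate([3500, 1600, 0]) cube([100, 800, 2450]);
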